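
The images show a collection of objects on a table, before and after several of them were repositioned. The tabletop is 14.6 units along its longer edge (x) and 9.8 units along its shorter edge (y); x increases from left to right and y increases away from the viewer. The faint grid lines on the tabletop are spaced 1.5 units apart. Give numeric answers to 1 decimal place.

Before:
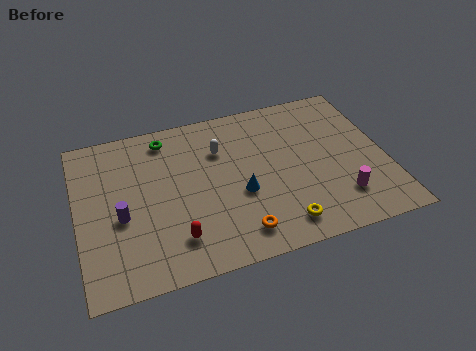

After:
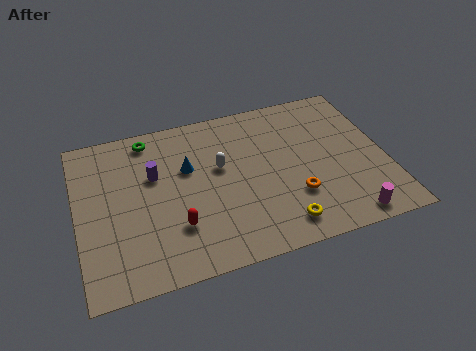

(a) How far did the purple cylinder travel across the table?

2.7

The purple cylinder was near (2.0, 4.1) before and (3.7, 6.2) after, so it travelled √(1.7² + 2.1²) ≈ 2.7 units.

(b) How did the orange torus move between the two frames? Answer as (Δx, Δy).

(2.8, 1.4)

The orange torus started near (7.3, 1.6) and ended near (10.1, 3.0).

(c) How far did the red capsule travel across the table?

0.7

The red capsule was near (4.4, 2.1) before and (4.5, 2.8) after, so it travelled √(0.1² + 0.7²) ≈ 0.7 units.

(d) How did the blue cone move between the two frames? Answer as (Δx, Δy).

(-2.3, 2.3)

From the two frames, the blue cone sits at roughly (7.6, 3.9) before and (5.3, 6.2) after.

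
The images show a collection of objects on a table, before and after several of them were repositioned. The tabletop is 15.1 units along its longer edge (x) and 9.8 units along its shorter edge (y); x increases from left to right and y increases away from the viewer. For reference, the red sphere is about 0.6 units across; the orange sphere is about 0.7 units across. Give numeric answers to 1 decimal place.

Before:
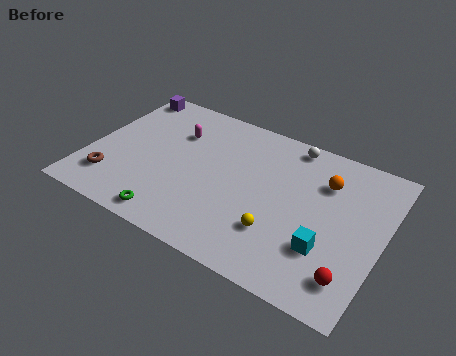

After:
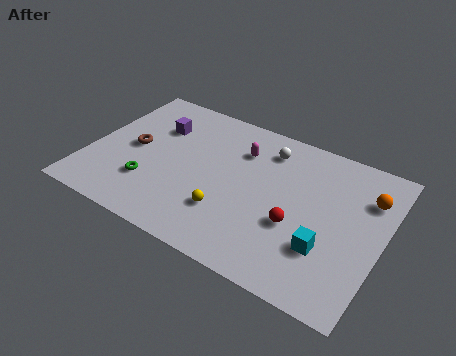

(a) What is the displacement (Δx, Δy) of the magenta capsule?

(3.4, 0.3)

The magenta capsule started near (4.1, 6.9) and ended near (7.5, 7.2).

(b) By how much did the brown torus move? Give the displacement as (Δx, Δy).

(0.7, 2.7)

The brown torus was at about (1.5, 2.2) and moved to about (2.2, 4.9).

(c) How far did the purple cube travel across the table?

2.8

From (1.0, 8.7) to (3.1, 6.9), the purple cube covered √(2.1² + 1.8²) ≈ 2.8 units.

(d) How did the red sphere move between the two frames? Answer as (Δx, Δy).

(-3.0, 1.8)

The red sphere was at about (13.9, 1.9) and moved to about (10.9, 3.7).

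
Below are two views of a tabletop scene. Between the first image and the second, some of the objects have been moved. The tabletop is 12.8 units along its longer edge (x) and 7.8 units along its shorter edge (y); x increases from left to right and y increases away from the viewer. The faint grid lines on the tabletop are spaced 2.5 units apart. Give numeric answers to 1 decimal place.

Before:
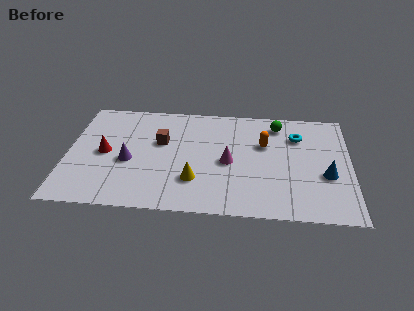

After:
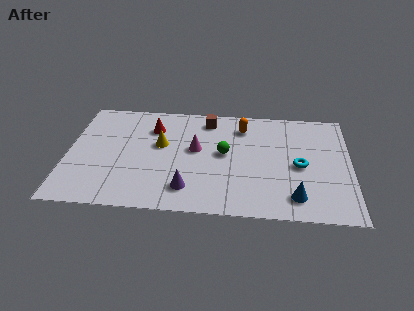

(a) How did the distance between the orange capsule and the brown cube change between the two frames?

-3.1

The distance was about 4.7 in the first image and 1.6 in the second, so they moved 3.1 units closer together.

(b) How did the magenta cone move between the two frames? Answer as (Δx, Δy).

(-1.5, 0.8)

The magenta cone started near (7.3, 3.6) and ended near (5.8, 4.4).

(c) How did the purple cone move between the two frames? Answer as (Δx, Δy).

(2.7, -1.7)

The purple cone started near (2.8, 3.3) and ended near (5.5, 1.6).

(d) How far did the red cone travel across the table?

2.9

The red cone moved from about (1.7, 3.8) to (3.8, 5.8), a distance of √(2.1² + 2.0²) ≈ 2.9.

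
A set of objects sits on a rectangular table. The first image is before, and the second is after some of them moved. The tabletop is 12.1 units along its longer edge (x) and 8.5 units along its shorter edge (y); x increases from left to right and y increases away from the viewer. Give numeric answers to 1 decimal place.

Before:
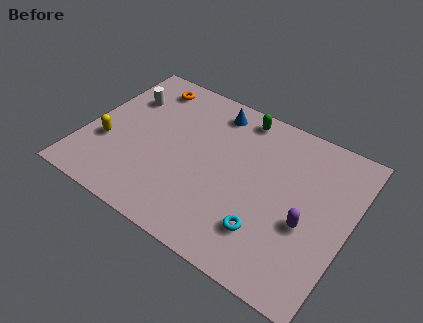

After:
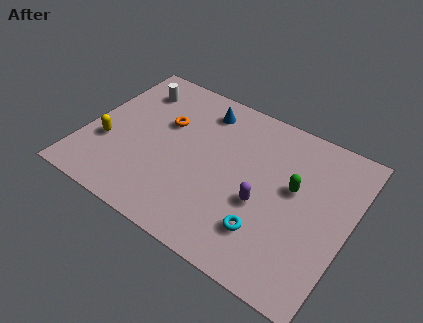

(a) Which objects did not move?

the yellow capsule and the cyan torus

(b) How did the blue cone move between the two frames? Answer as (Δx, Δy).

(-0.5, -0.2)

The blue cone started near (5.4, 7.2) and ended near (4.9, 7.0).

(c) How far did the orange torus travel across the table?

2.2

From (2.2, 7.2) to (3.4, 5.4), the orange torus covered √(1.2² + 1.8²) ≈ 2.2 units.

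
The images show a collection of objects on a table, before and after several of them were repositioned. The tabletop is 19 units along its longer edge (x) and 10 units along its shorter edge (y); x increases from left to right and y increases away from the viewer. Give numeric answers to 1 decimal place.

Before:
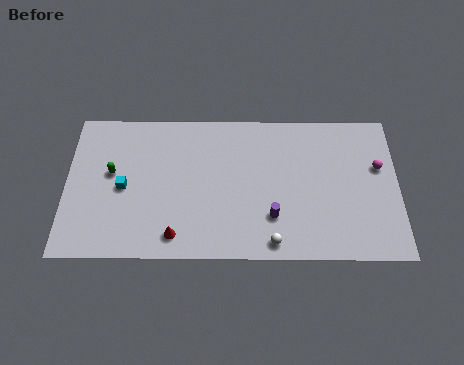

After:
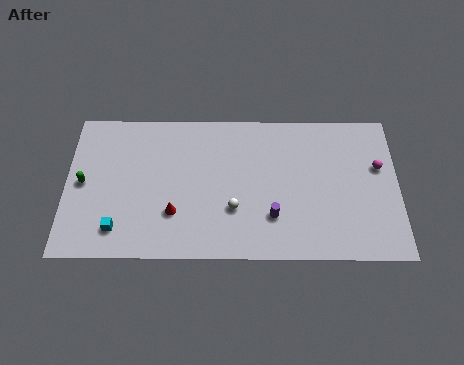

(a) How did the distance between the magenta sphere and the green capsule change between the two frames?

+1.6

They were about 15.3 units apart before and 16.9 after — 1.6 units further apart.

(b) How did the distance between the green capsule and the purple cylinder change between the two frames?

+1.4

They were about 9.6 units apart before and 11.0 after — 1.4 units further apart.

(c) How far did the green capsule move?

1.7

The green capsule was near (2.6, 5.7) before and (1.0, 5.0) after, so it travelled √(1.6² + 0.7²) ≈ 1.7 units.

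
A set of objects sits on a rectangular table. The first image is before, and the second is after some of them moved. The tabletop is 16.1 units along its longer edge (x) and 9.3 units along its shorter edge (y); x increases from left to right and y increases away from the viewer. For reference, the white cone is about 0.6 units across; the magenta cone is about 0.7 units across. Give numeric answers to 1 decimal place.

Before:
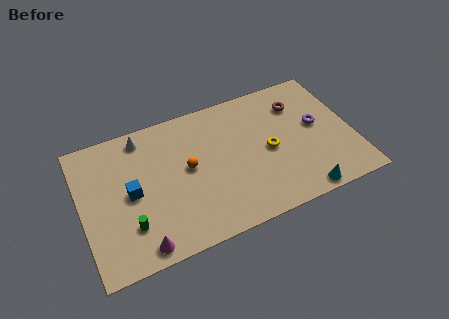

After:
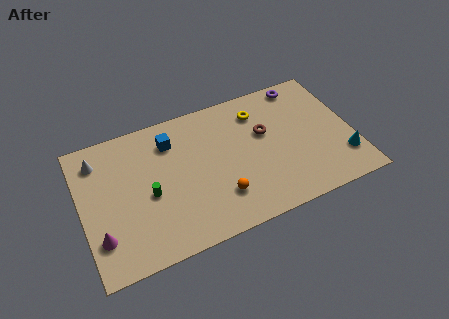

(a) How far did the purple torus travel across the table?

3.2

The purple torus moved from about (14.1, 5.1) to (13.6, 8.3), a distance of √(0.5² + 3.2²) ≈ 3.2.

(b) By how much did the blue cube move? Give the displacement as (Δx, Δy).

(2.6, 2.6)

From the two frames, the blue cube sits at roughly (2.9, 4.6) before and (5.5, 7.2) after.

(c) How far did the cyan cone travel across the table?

3.1

From (12.6, 0.8) to (15.3, 2.3), the cyan cone covered √(2.7² + 1.5²) ≈ 3.1 units.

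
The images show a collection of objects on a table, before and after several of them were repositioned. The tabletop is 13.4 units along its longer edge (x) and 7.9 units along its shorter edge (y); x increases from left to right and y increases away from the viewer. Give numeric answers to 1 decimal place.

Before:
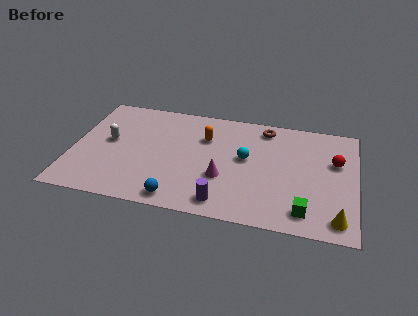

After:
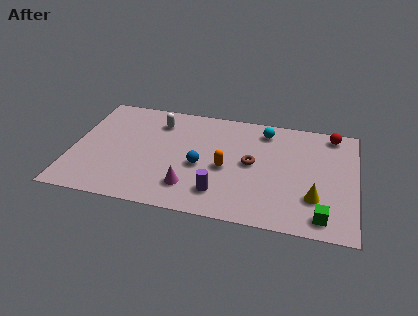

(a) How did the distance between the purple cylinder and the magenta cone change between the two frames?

-0.3

They were about 1.7 units apart before and 1.4 after — 0.3 units closer together.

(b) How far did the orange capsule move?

2.3

From (6.2, 5.5) to (7.3, 3.5), the orange capsule covered √(1.1² + 2.0²) ≈ 2.3 units.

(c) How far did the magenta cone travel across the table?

1.8

From (7.2, 2.8) to (5.7, 1.8), the magenta cone covered √(1.5² + 1.0²) ≈ 1.8 units.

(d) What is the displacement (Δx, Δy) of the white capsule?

(2.2, 1.9)

The white capsule was at about (1.7, 4.3) and moved to about (3.9, 6.2).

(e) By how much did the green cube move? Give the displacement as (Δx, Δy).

(0.8, -0.2)

The green cube started near (11.1, 1.3) and ended near (11.9, 1.1).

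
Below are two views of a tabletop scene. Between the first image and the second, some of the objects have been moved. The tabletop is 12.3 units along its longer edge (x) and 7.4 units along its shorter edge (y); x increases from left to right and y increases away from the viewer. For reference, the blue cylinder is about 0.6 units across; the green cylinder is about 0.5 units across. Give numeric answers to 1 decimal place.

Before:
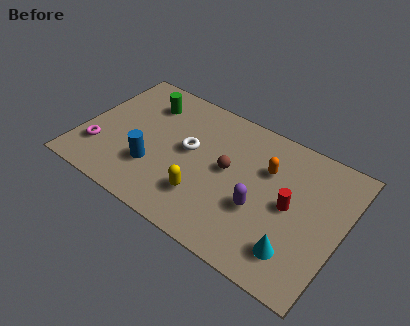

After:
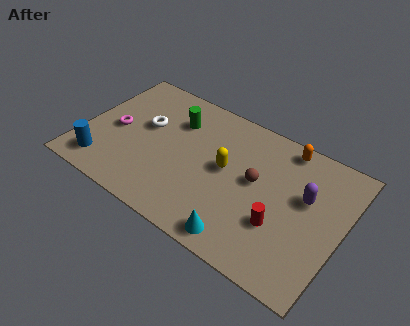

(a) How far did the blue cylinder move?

2.5

The blue cylinder moved from about (3.6, 2.3) to (1.3, 1.3), a distance of √(2.3² + 1.0²) ≈ 2.5.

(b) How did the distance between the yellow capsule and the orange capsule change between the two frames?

-0.4

Before: roughly 3.9 units apart; after: 3.5. That's 0.4 units closer together.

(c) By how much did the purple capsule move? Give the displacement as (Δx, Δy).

(1.9, 1.7)

The purple capsule was at about (8.6, 2.8) and moved to about (10.5, 4.5).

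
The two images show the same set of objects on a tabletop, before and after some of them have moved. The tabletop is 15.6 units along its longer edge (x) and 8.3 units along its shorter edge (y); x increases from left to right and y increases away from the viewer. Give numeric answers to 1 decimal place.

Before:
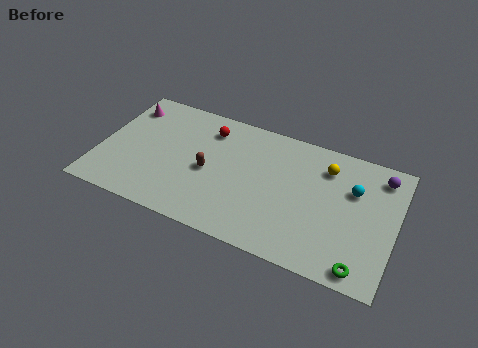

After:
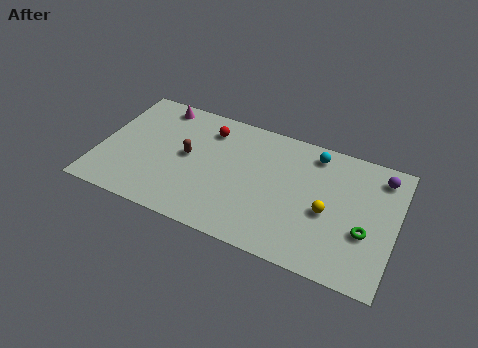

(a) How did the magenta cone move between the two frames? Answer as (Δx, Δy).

(1.7, 0.7)

The magenta cone started near (1.0, 6.6) and ended near (2.7, 7.3).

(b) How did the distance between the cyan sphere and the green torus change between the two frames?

+0.3

They were about 4.7 units apart before and 5.0 after — 0.3 units further apart.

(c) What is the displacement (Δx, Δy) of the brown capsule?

(-1.2, 0.6)

The brown capsule was at about (5.8, 3.8) and moved to about (4.6, 4.4).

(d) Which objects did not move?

the red sphere and the purple sphere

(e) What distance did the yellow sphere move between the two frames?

2.8

The yellow sphere was near (11.8, 6.4) before and (12.1, 3.6) after, so it travelled √(0.3² + 2.8²) ≈ 2.8 units.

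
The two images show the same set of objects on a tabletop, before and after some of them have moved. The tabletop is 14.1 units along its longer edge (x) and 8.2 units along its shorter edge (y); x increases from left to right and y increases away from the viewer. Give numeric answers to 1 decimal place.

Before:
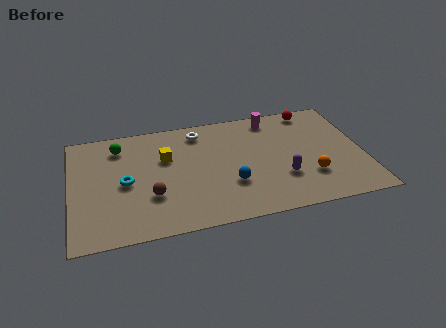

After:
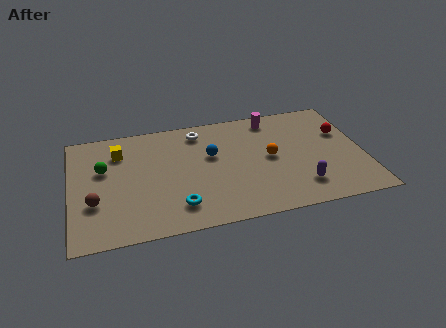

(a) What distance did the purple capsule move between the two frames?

1.1

The purple capsule moved from about (10.1, 2.6) to (10.9, 1.8), a distance of √(0.8² + 0.8²) ≈ 1.1.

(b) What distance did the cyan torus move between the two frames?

3.3

The cyan torus moved from about (2.6, 3.9) to (5.0, 1.7), a distance of √(2.4² + 2.2²) ≈ 3.3.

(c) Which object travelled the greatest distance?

the cyan torus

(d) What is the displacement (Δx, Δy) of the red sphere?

(1.3, -2.0)

The red sphere was at about (11.9, 7.3) and moved to about (13.2, 5.3).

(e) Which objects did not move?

the magenta cylinder and the white torus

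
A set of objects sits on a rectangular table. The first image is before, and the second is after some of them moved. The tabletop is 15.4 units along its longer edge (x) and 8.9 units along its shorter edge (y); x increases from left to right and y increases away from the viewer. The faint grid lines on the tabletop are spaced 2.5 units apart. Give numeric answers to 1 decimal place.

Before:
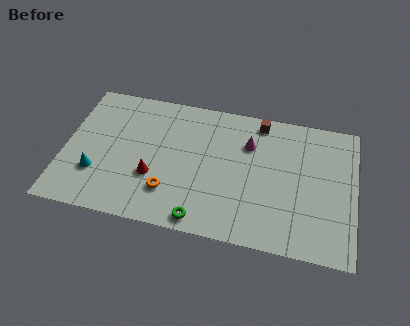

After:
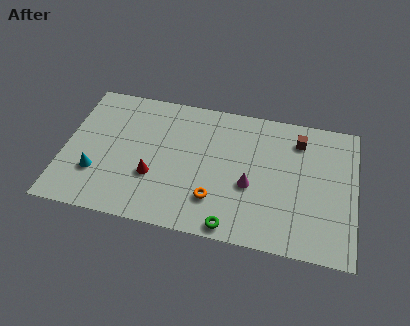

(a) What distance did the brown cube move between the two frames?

2.2

The brown cube was near (10.2, 7.9) before and (12.3, 7.1) after, so it travelled √(2.1² + 0.8²) ≈ 2.2 units.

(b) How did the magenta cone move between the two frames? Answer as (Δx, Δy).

(0.2, -2.7)

The magenta cone started near (9.7, 6.3) and ended near (9.9, 3.6).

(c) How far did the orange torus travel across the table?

2.4

The orange torus moved from about (5.7, 2.3) to (8.1, 2.3), a distance of √(2.4² + 0.0²) ≈ 2.4.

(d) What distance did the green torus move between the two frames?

1.6

The green torus was near (7.5, 0.9) before and (9.1, 0.8) after, so it travelled √(1.6² + 0.1²) ≈ 1.6 units.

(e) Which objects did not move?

the red cone and the cyan cone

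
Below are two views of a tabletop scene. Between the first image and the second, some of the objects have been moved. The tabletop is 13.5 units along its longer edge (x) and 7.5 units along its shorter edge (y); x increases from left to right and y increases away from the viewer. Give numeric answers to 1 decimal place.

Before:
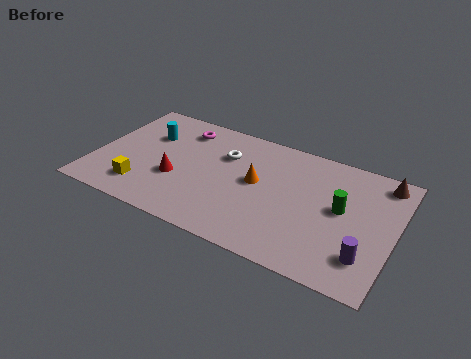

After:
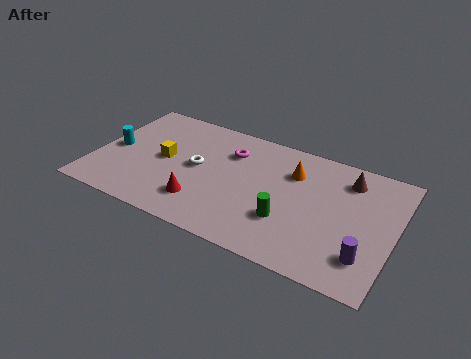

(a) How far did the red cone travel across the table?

1.6

The red cone was near (3.8, 2.8) before and (5.1, 1.8) after, so it travelled √(1.3² + 1.0²) ≈ 1.6 units.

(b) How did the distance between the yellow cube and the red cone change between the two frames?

+1.0

Before: roughly 1.8 units apart; after: 2.8. That's 1.0 units further apart.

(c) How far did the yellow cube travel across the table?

2.3

From (2.4, 1.6) to (3.1, 3.8), the yellow cube covered √(0.7² + 2.2²) ≈ 2.3 units.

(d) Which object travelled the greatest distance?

the green cylinder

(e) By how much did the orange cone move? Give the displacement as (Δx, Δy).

(1.5, 1.3)

From the two frames, the orange cone sits at roughly (7.3, 4.1) before and (8.8, 5.4) after.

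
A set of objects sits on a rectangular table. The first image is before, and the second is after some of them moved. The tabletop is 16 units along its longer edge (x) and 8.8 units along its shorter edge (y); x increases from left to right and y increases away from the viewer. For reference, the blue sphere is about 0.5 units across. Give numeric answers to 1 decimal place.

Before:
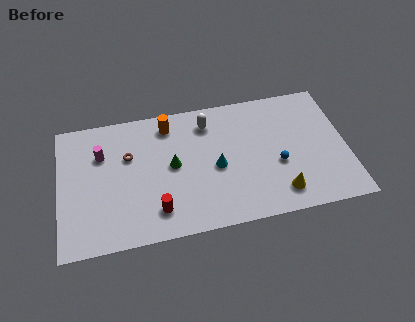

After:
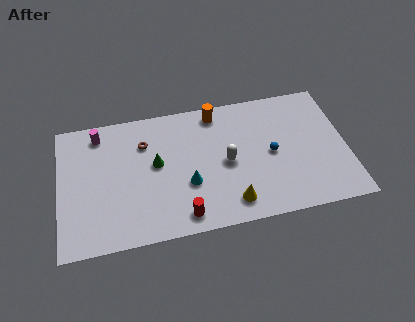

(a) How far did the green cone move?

0.9

The green cone moved from about (6.3, 4.6) to (5.4, 4.9), a distance of √(0.9² + 0.3²) ≈ 0.9.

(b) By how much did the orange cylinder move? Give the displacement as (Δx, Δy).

(2.7, 0.3)

From the two frames, the orange cylinder sits at roughly (6.2, 7.4) before and (8.9, 7.7) after.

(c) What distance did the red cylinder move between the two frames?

1.5

The red cylinder moved from about (5.3, 1.8) to (6.7, 1.2), a distance of √(1.4² + 0.6²) ≈ 1.5.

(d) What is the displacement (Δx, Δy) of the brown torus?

(0.9, 0.7)

The brown torus was at about (3.9, 5.7) and moved to about (4.8, 6.4).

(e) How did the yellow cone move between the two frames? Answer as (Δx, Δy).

(-2.7, -0.1)

From the two frames, the yellow cone sits at roughly (12.1, 1.6) before and (9.4, 1.5) after.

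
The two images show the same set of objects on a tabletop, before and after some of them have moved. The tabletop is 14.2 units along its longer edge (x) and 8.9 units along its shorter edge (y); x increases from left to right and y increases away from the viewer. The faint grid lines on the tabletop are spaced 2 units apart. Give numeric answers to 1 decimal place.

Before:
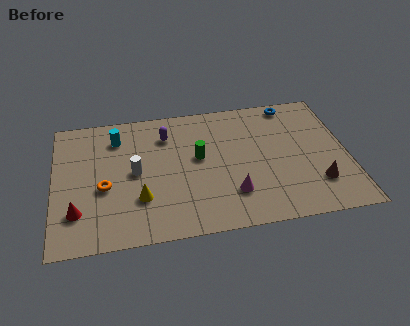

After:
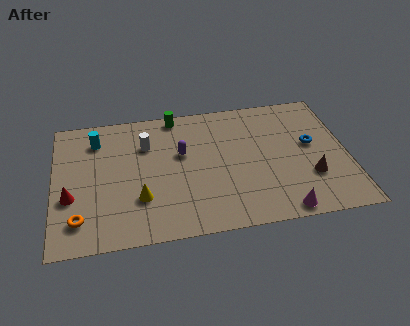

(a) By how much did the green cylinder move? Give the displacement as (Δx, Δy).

(-1.0, 3.1)

The green cylinder was at about (7.0, 5.0) and moved to about (6.0, 8.1).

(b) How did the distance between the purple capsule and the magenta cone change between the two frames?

+1.1

They were about 5.4 units apart before and 6.5 after — 1.1 units further apart.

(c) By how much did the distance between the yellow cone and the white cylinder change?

+1.8

The distance was about 1.8 in the first image and 3.6 in the second, so they moved 1.8 units further apart.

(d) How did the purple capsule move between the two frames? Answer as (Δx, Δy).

(0.7, -1.4)

The purple capsule was at about (5.5, 6.8) and moved to about (6.2, 5.4).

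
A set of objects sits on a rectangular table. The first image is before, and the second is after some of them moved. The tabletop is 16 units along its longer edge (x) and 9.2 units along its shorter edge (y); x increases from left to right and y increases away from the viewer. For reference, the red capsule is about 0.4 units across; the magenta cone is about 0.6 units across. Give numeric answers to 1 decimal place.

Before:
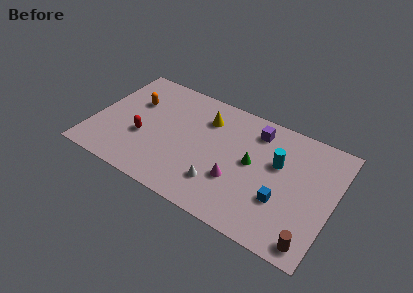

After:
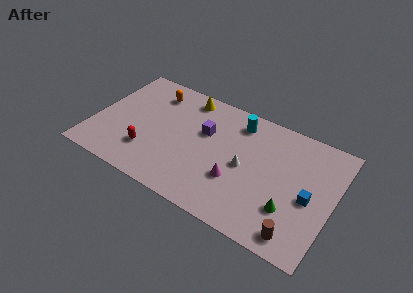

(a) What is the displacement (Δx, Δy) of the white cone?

(1.4, 2.1)

From the two frames, the white cone sits at roughly (8.8, 2.3) before and (10.2, 4.4) after.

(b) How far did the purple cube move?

3.6

The purple cube moved from about (10.5, 7.5) to (7.3, 5.8), a distance of √(3.2² + 1.7²) ≈ 3.6.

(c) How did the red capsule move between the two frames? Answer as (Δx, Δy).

(0.5, -1.0)

From the two frames, the red capsule sits at roughly (3.4, 3.5) before and (3.9, 2.5) after.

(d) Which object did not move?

the magenta cone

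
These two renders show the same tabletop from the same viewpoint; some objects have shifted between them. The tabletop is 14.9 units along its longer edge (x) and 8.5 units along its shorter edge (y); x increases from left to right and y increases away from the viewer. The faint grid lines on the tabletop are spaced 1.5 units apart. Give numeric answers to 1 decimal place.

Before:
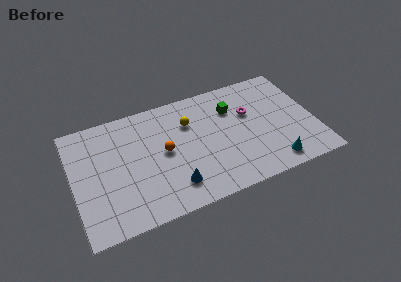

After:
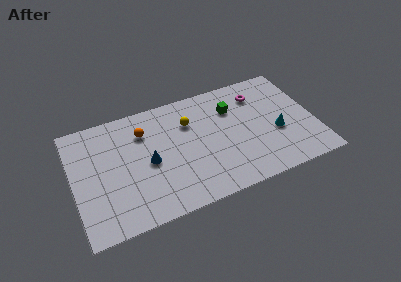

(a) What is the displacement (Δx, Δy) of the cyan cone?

(0.5, 2.2)

The cyan cone started near (12.0, 1.2) and ended near (12.5, 3.4).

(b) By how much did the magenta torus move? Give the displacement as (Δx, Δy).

(0.7, 1.2)

The magenta torus started near (11.0, 5.4) and ended near (11.7, 6.6).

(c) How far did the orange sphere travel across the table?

2.2

The orange sphere was near (5.6, 4.4) before and (4.5, 6.3) after, so it travelled √(1.1² + 1.9²) ≈ 2.2 units.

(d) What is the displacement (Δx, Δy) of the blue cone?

(-1.3, 2.2)

From the two frames, the blue cone sits at roughly (5.9, 1.8) before and (4.6, 4.0) after.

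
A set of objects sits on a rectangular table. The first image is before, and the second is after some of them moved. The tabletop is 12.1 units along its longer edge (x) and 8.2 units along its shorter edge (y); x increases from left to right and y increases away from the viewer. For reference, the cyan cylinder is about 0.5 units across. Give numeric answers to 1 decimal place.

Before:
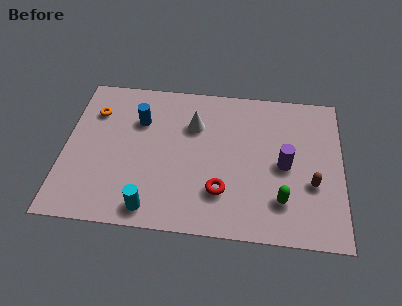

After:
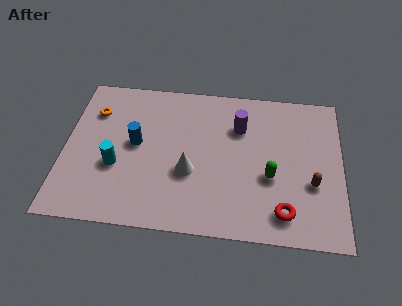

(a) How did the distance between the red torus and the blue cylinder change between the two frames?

+2.1

The distance was about 5.1 in the first image and 7.2 in the second, so they moved 2.1 units further apart.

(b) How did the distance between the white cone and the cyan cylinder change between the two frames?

-1.8

The distance was about 5.0 in the first image and 3.2 in the second, so they moved 1.8 units closer together.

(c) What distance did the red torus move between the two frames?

2.8

The red torus moved from about (6.9, 2.2) to (9.6, 1.4), a distance of √(2.7² + 0.8²) ≈ 2.8.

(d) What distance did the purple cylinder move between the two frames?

2.8

From (9.6, 3.9) to (7.6, 5.8), the purple cylinder covered √(2.0² + 1.9²) ≈ 2.8 units.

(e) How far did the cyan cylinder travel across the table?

2.6

From (3.9, 1.0) to (2.3, 3.1), the cyan cylinder covered √(1.6² + 2.1²) ≈ 2.6 units.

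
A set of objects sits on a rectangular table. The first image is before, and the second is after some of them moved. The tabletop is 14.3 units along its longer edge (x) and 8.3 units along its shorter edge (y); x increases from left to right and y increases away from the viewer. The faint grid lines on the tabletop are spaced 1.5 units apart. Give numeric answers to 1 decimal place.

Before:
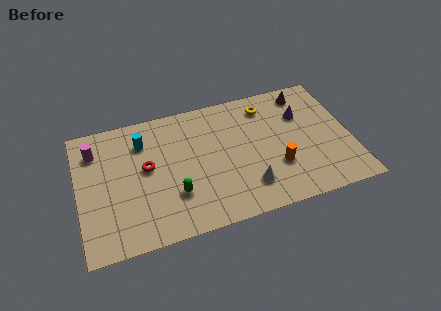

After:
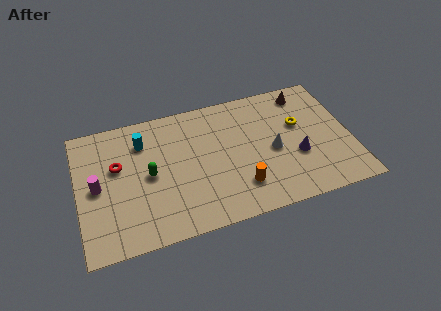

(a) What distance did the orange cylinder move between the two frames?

2.1

The orange cylinder moved from about (10.3, 2.7) to (8.3, 2.0), a distance of √(2.0² + 0.7²) ≈ 2.1.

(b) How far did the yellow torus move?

2.3

From (10.1, 6.8) to (11.7, 5.1), the yellow torus covered √(1.6² + 1.7²) ≈ 2.3 units.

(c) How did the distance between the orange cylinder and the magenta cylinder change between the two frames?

-2.4

They were about 10.0 units apart before and 7.6 after — 2.4 units closer together.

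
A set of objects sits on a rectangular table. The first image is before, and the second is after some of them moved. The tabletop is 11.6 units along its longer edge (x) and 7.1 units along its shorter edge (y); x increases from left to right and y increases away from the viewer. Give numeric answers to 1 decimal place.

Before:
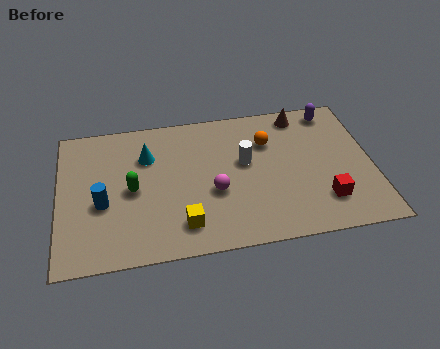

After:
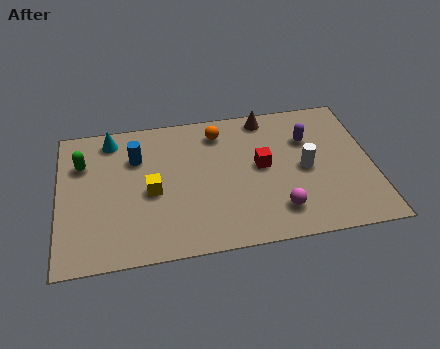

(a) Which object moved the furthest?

the red cube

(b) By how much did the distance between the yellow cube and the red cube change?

-1.1

They were about 5.2 units apart before and 4.1 after — 1.1 units closer together.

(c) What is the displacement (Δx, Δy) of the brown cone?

(-1.3, 0.1)

The brown cone was at about (9.1, 6.2) and moved to about (7.8, 6.3).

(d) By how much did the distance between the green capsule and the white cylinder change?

+4.1

Before: roughly 4.3 units apart; after: 8.4. That's 4.1 units further apart.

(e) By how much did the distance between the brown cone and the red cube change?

-2.0

Before: roughly 4.5 units apart; after: 2.5. That's 2.0 units closer together.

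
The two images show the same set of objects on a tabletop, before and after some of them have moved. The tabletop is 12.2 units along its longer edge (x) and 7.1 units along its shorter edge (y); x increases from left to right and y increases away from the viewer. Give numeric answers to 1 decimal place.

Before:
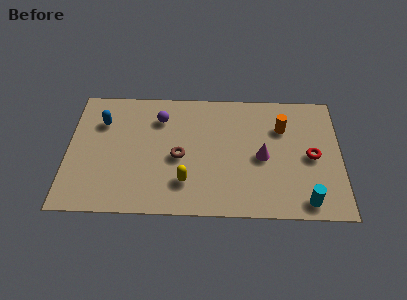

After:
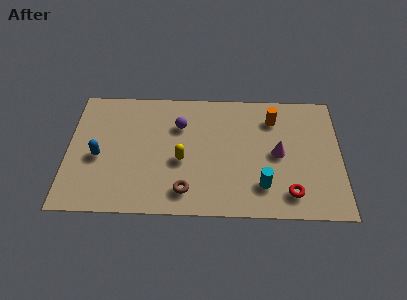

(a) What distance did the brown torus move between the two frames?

1.9

From (5.0, 3.2) to (5.3, 1.3), the brown torus covered √(0.3² + 1.9²) ≈ 1.9 units.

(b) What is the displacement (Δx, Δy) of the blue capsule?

(-0.1, -2.0)

The blue capsule was at about (1.5, 5.1) and moved to about (1.4, 3.1).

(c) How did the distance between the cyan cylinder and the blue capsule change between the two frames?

-2.6

The distance was about 10.0 in the first image and 7.4 in the second, so they moved 2.6 units closer together.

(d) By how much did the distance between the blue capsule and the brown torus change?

+0.3

They were about 4.0 units apart before and 4.3 after — 0.3 units further apart.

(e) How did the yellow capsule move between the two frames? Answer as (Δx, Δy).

(-0.2, 1.2)

The yellow capsule started near (5.3, 1.8) and ended near (5.1, 3.0).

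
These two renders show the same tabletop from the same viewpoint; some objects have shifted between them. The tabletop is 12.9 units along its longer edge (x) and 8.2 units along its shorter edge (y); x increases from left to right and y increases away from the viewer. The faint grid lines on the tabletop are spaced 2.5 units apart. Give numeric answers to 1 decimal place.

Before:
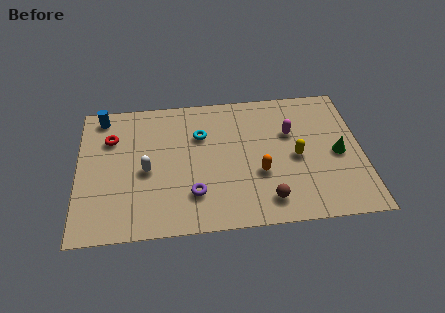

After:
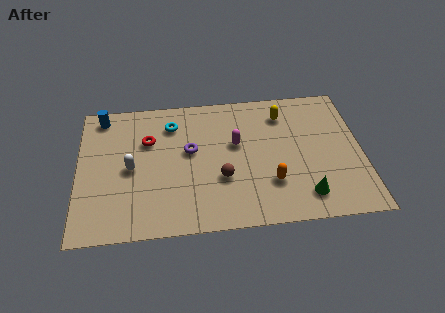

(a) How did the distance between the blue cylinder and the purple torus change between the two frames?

-1.8

The distance was about 6.5 in the first image and 4.7 in the second, so they moved 1.8 units closer together.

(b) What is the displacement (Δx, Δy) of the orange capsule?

(0.5, -0.6)

The orange capsule was at about (8.2, 3.0) and moved to about (8.7, 2.4).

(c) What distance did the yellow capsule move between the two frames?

2.7

The yellow capsule was near (9.9, 3.8) before and (9.4, 6.5) after, so it travelled √(0.5² + 2.7²) ≈ 2.7 units.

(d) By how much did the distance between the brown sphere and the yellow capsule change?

+1.8

They were about 2.8 units apart before and 4.6 after — 1.8 units further apart.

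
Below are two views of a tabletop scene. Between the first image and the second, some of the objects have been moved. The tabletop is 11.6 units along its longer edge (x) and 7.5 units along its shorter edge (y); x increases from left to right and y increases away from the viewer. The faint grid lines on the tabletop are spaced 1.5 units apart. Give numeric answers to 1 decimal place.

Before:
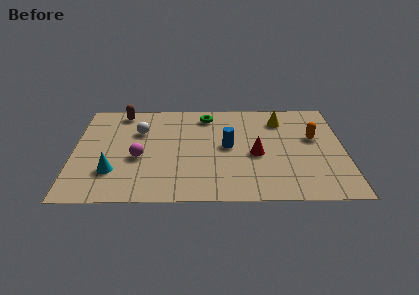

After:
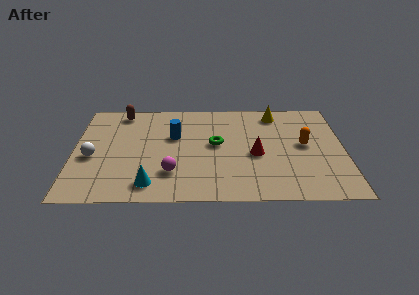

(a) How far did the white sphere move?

2.8

The white sphere moved from about (2.8, 5.1) to (0.8, 3.2), a distance of √(2.0² + 1.9²) ≈ 2.8.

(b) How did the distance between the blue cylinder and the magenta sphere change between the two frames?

-1.2

Before: roughly 3.9 units apart; after: 2.7. That's 1.2 units closer together.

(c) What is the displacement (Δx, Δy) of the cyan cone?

(1.6, -0.9)

The cyan cone started near (1.7, 2.1) and ended near (3.3, 1.2).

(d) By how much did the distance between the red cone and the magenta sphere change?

-1.2

Before: roughly 5.0 units apart; after: 3.8. That's 1.2 units closer together.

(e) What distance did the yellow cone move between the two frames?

0.5

From (8.9, 5.9) to (8.7, 6.4), the yellow cone covered √(0.2² + 0.5²) ≈ 0.5 units.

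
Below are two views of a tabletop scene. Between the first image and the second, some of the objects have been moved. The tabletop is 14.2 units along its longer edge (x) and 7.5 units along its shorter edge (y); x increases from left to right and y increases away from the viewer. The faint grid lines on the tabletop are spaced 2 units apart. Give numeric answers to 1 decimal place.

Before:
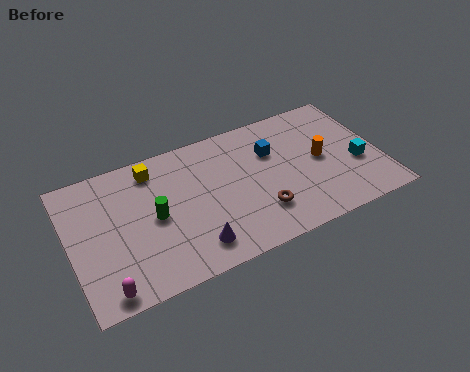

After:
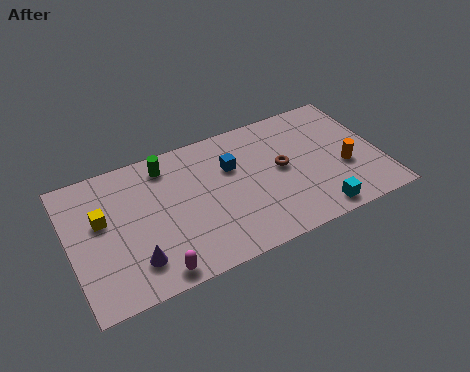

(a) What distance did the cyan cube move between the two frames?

3.0

The cyan cube moved from about (13.1, 2.9) to (10.9, 0.9), a distance of √(2.2² + 2.0²) ≈ 3.0.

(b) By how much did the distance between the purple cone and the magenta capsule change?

-2.8

They were about 4.0 units apart before and 1.2 after — 2.8 units closer together.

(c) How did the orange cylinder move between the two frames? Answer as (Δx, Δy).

(1.0, -0.9)

From the two frames, the orange cylinder sits at roughly (11.5, 3.8) before and (12.5, 2.9) after.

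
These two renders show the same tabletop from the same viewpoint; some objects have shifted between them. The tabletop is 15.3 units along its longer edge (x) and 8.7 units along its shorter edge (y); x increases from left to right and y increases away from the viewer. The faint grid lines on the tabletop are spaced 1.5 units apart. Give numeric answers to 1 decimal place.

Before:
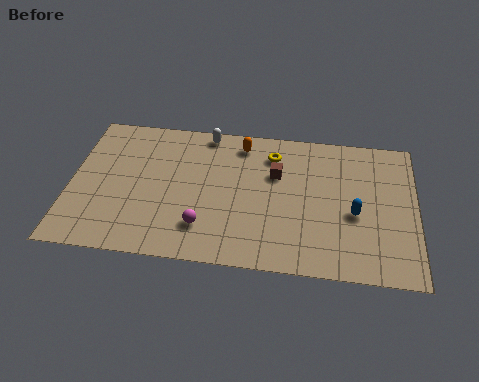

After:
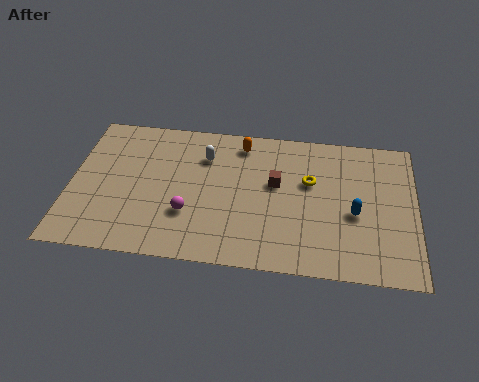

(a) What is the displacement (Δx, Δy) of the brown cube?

(0.0, -0.6)

From the two frames, the brown cube sits at roughly (9.1, 5.7) before and (9.1, 5.1) after.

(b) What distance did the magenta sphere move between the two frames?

1.0

The magenta sphere moved from about (6.0, 2.1) to (5.3, 2.8), a distance of √(0.7² + 0.7²) ≈ 1.0.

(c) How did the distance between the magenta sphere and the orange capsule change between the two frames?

-0.4

The distance was about 5.5 in the first image and 5.1 in the second, so they moved 0.4 units closer together.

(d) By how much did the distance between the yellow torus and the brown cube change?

+0.3

The distance was about 1.2 in the first image and 1.5 in the second, so they moved 0.3 units further apart.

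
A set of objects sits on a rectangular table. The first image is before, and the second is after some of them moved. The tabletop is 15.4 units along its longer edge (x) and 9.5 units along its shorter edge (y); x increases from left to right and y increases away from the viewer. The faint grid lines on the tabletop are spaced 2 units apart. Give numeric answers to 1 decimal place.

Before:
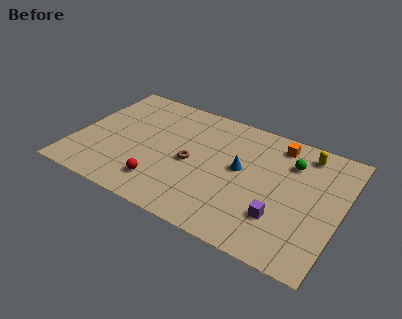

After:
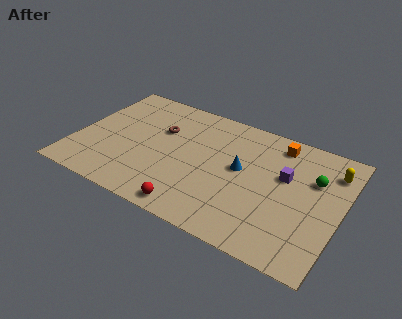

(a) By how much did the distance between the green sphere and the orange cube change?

+1.5

The distance was about 1.4 in the first image and 2.9 in the second, so they moved 1.5 units further apart.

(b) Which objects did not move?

the orange cube and the blue cone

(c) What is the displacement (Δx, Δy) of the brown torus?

(-2.1, 1.8)

The brown torus was at about (6.8, 4.4) and moved to about (4.7, 6.2).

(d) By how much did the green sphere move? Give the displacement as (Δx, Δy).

(1.4, -0.7)

From the two frames, the green sphere sits at roughly (12.3, 7.0) before and (13.7, 6.3) after.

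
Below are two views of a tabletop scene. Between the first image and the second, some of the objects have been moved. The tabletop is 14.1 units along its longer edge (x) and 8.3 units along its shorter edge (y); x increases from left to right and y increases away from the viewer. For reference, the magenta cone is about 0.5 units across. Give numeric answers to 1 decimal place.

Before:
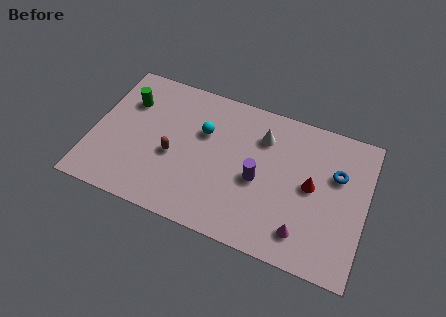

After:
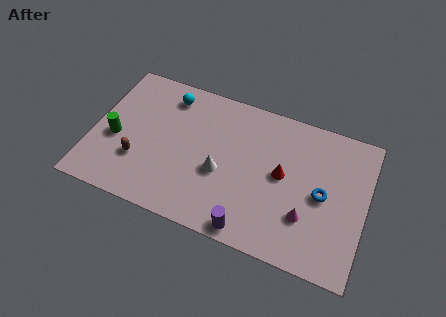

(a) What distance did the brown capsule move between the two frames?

1.9

From (4.2, 3.5) to (2.5, 2.6), the brown capsule covered √(1.7² + 0.9²) ≈ 1.9 units.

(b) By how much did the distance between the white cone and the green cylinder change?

-1.5

They were about 7.0 units apart before and 5.5 after — 1.5 units closer together.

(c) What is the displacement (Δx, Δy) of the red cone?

(-1.5, 0.1)

The red cone was at about (11.3, 4.3) and moved to about (9.8, 4.4).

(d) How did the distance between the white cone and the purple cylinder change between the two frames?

+0.7

The distance was about 2.5 in the first image and 3.2 in the second, so they moved 0.7 units further apart.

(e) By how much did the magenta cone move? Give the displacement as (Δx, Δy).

(0.1, 0.9)

The magenta cone started near (11.1, 1.6) and ended near (11.2, 2.5).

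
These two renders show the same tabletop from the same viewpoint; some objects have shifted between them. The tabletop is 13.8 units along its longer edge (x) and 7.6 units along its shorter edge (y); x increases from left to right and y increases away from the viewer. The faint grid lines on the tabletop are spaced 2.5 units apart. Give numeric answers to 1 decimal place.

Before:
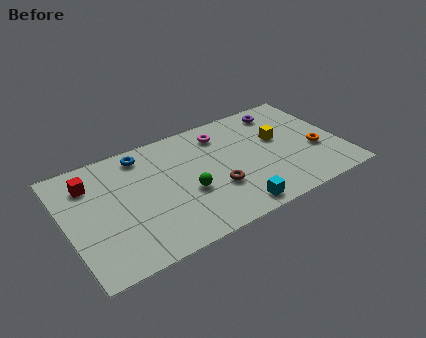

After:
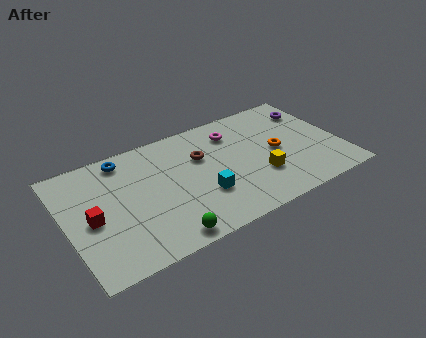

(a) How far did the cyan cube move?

2.1

The cyan cube moved from about (7.9, 0.9) to (6.6, 2.5), a distance of √(1.3² + 1.6²) ≈ 2.1.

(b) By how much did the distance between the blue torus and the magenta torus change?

+1.5

They were about 4.0 units apart before and 5.5 after — 1.5 units further apart.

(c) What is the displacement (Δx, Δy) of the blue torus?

(-0.9, 0.1)

The blue torus was at about (4.1, 6.5) and moved to about (3.2, 6.6).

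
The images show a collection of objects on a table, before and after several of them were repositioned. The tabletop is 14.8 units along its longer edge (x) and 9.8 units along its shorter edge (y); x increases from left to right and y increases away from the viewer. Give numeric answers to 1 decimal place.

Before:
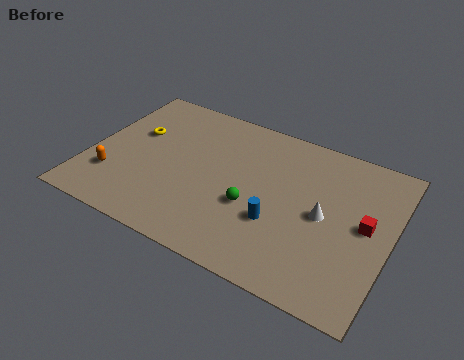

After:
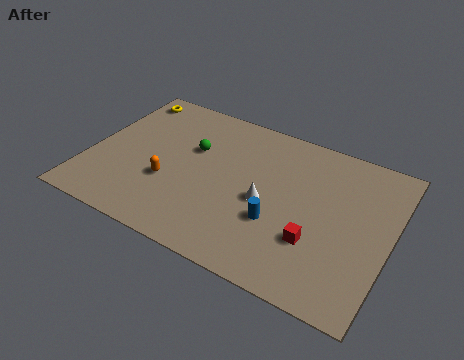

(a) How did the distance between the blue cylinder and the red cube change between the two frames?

-2.5

Before: roughly 4.4 units apart; after: 1.9. That's 2.5 units closer together.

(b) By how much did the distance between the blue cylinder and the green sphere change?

+4.0

The distance was about 1.4 in the first image and 5.4 in the second, so they moved 4.0 units further apart.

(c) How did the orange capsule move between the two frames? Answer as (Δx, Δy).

(2.7, 0.8)

The orange capsule started near (1.4, 2.7) and ended near (4.1, 3.5).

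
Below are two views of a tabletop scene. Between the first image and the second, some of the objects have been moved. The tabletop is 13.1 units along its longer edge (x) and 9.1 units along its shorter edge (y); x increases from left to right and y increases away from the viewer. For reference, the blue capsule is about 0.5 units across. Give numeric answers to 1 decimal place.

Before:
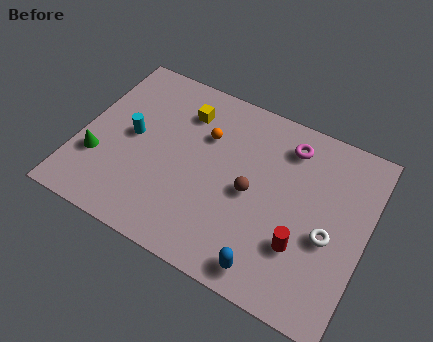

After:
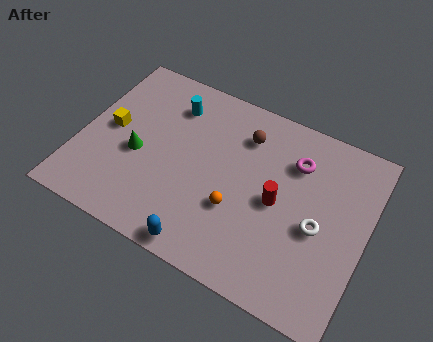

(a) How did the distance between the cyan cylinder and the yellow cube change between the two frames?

+0.4

They were about 3.1 units apart before and 3.5 after — 0.4 units further apart.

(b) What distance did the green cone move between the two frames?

2.0

The green cone moved from about (1.0, 2.9) to (2.7, 3.9), a distance of √(1.7² + 1.0²) ≈ 2.0.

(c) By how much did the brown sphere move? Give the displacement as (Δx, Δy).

(-0.7, 2.7)

The brown sphere started near (7.9, 4.3) and ended near (7.2, 7.0).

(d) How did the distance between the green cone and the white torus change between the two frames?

-2.2

Before: roughly 10.5 units apart; after: 8.3. That's 2.2 units closer together.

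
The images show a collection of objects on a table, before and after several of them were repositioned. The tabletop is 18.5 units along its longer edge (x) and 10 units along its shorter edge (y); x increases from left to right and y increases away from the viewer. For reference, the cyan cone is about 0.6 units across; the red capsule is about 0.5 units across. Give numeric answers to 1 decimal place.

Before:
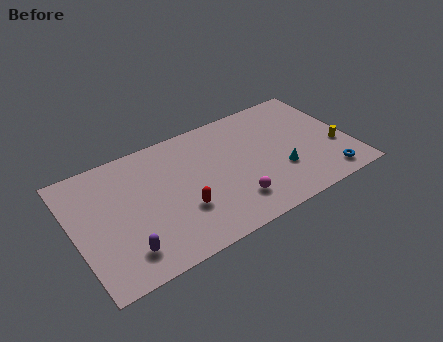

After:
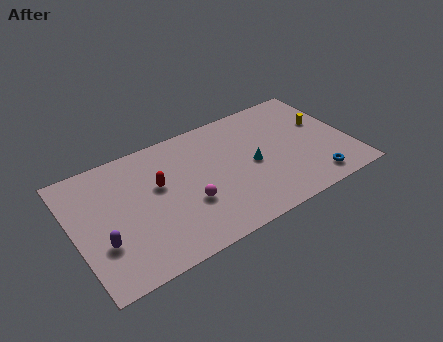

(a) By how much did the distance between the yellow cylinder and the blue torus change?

+2.4

Before: roughly 2.4 units apart; after: 4.8. That's 2.4 units further apart.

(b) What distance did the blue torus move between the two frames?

0.9

From (16.5, 1.4) to (15.6, 1.5), the blue torus covered √(0.9² + 0.1²) ≈ 0.9 units.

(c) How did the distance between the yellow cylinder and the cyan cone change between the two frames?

+1.4

They were about 3.9 units apart before and 5.3 after — 1.4 units further apart.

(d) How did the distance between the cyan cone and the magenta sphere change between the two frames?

+1.1

Before: roughly 3.5 units apart; after: 4.6. That's 1.1 units further apart.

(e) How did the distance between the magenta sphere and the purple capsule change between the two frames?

-1.5

They were about 7.3 units apart before and 5.8 after — 1.5 units closer together.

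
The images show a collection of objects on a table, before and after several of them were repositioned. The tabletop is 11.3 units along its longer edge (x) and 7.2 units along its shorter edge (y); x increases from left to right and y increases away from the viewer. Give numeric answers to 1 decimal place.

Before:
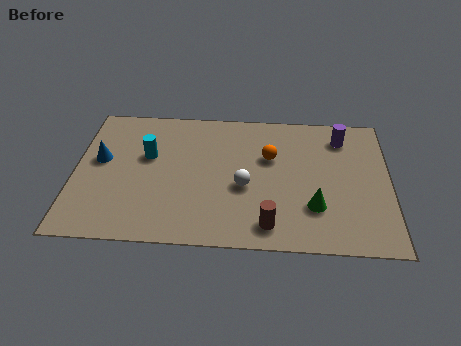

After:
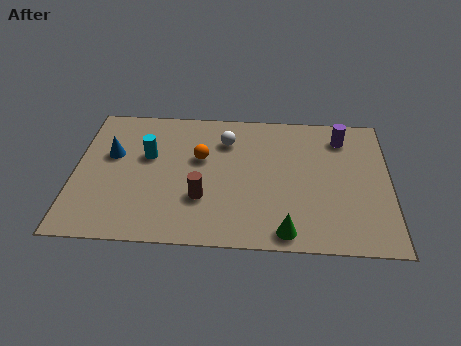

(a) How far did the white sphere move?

2.5

The white sphere was near (6.1, 3.0) before and (5.4, 5.4) after, so it travelled √(0.7² + 2.4²) ≈ 2.5 units.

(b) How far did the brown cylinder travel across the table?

2.7

The brown cylinder moved from about (7.0, 1.1) to (4.6, 2.3), a distance of √(2.4² + 1.2²) ≈ 2.7.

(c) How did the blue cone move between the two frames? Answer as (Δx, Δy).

(0.4, 0.3)

From the two frames, the blue cone sits at roughly (0.9, 4.1) before and (1.3, 4.4) after.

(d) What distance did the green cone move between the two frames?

1.6

From (8.6, 2.1) to (7.6, 0.8), the green cone covered √(1.0² + 1.3²) ≈ 1.6 units.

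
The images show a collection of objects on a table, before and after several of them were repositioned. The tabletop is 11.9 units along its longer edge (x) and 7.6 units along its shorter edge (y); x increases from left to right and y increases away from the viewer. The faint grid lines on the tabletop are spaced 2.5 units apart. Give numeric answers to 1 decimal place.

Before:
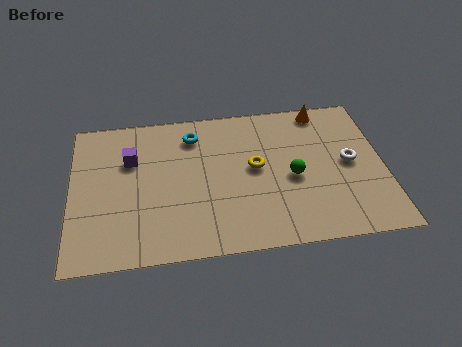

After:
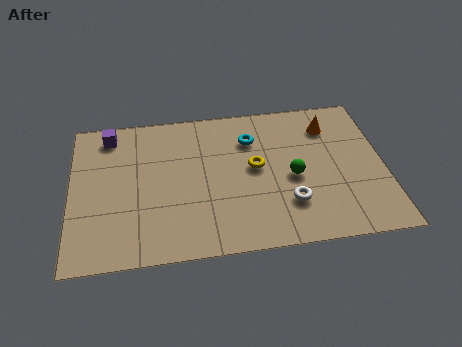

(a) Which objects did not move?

the green sphere and the yellow torus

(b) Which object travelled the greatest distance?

the white torus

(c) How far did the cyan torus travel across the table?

2.3

The cyan torus moved from about (4.7, 6.1) to (6.9, 5.6), a distance of √(2.2² + 0.5²) ≈ 2.3.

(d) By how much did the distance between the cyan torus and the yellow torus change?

-1.5

The distance was about 3.0 in the first image and 1.5 in the second, so they moved 1.5 units closer together.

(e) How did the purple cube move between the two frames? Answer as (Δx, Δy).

(-0.8, 1.4)

The purple cube started near (2.3, 5.1) and ended near (1.5, 6.5).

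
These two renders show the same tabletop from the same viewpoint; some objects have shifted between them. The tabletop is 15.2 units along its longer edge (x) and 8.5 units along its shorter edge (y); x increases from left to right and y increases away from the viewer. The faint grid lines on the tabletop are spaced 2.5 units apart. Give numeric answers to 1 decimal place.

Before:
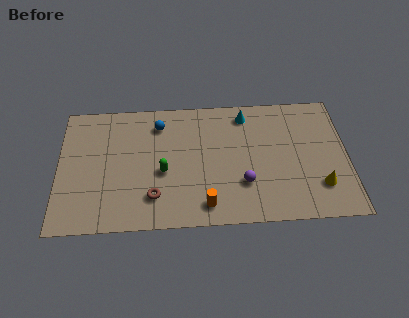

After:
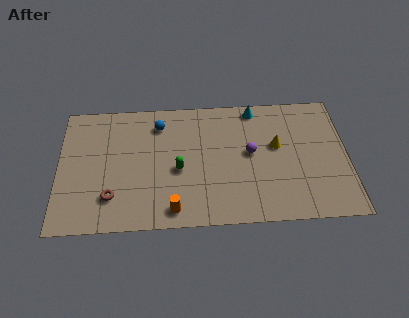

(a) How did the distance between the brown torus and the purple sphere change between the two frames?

+3.0

Before: roughly 4.7 units apart; after: 7.7. That's 3.0 units further apart.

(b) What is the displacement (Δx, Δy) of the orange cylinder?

(-1.7, -0.2)

The orange cylinder started near (7.7, 1.3) and ended near (6.0, 1.1).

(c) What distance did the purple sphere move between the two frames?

2.0

From (9.7, 2.6) to (10.1, 4.6), the purple sphere covered √(0.4² + 2.0²) ≈ 2.0 units.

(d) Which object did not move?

the blue sphere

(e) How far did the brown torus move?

2.2

The brown torus moved from about (5.0, 2.0) to (2.8, 2.1), a distance of √(2.2² + 0.1²) ≈ 2.2.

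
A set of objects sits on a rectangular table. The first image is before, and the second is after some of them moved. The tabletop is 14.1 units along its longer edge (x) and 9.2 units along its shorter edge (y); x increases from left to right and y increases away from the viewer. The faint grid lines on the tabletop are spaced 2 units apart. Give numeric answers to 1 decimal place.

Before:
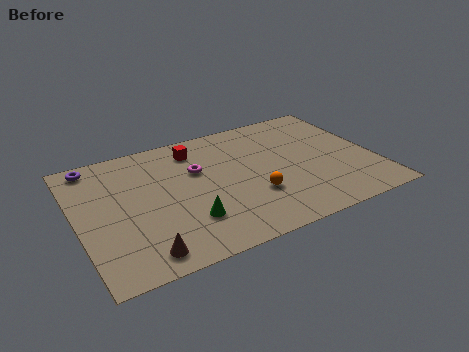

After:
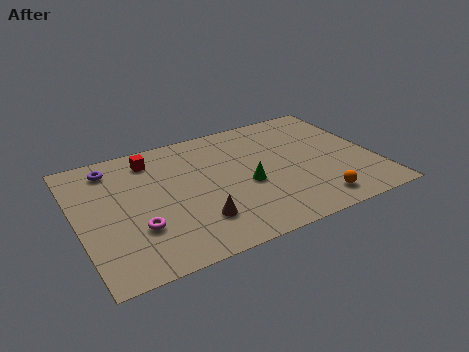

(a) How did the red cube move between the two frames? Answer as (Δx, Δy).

(-2.1, 0.1)

The red cube started near (5.9, 7.5) and ended near (3.8, 7.6).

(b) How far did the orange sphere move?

3.1

From (8.1, 3.0) to (10.8, 1.4), the orange sphere covered √(2.7² + 1.6²) ≈ 3.1 units.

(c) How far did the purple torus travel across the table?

0.9

From (1.1, 8.2) to (1.9, 7.7), the purple torus covered √(0.8² + 0.5²) ≈ 0.9 units.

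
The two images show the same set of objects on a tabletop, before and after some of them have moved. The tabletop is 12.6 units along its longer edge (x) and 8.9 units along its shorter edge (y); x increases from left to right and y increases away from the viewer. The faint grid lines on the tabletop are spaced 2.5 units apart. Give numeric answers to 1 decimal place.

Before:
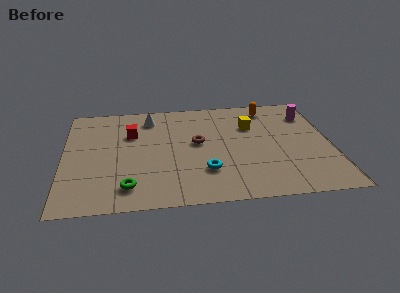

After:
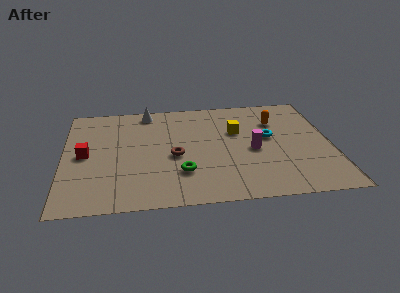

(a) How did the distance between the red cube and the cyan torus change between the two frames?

+3.8

Before: roughly 4.9 units apart; after: 8.7. That's 3.8 units further apart.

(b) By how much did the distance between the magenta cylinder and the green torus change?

-6.4

They were about 10.1 units apart before and 3.7 after — 6.4 units closer together.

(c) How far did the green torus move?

2.7

From (3.0, 1.6) to (5.5, 2.5), the green torus covered √(2.5² + 0.9²) ≈ 2.7 units.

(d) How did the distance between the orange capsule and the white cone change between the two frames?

+0.6

They were about 5.7 units apart before and 6.3 after — 0.6 units further apart.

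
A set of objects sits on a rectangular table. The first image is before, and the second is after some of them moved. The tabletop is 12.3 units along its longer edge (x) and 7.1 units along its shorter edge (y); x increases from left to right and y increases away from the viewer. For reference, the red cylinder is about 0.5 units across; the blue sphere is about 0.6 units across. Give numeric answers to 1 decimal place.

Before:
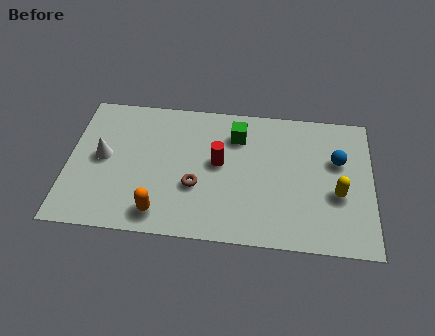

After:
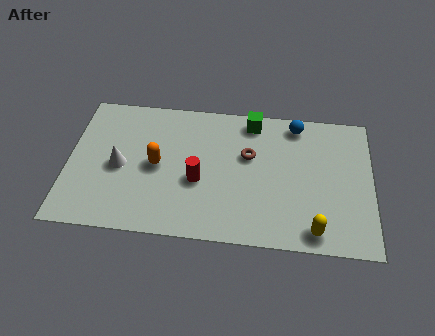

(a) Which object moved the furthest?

the brown torus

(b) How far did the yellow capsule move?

2.1

From (10.9, 2.8) to (10.0, 0.9), the yellow capsule covered √(0.9² + 1.9²) ≈ 2.1 units.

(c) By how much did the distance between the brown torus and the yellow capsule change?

-1.3

They were about 5.7 units apart before and 4.4 after — 1.3 units closer together.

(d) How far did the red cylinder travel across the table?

1.3

From (6.1, 3.9) to (5.3, 2.9), the red cylinder covered √(0.8² + 1.0²) ≈ 1.3 units.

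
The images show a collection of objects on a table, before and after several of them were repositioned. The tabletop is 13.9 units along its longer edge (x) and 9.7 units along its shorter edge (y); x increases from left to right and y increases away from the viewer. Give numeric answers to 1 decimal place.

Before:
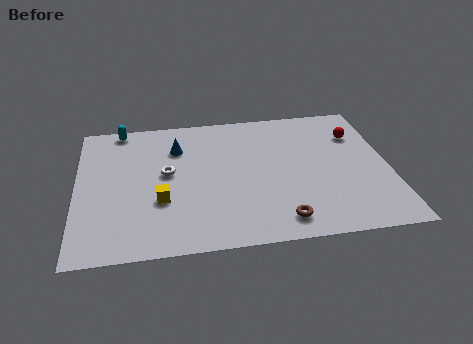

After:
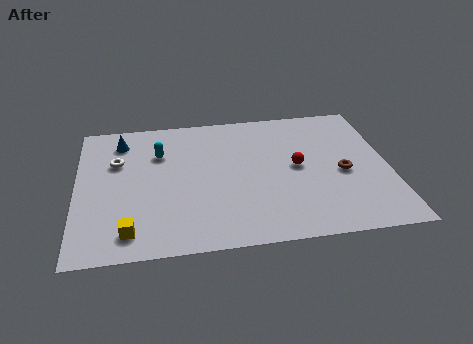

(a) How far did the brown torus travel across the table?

4.1

From (8.9, 1.4) to (11.8, 4.3), the brown torus covered √(2.9² + 2.9²) ≈ 4.1 units.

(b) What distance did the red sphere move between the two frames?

3.4

The red sphere moved from about (12.6, 7.0) to (9.8, 5.0), a distance of √(2.8² + 2.0²) ≈ 3.4.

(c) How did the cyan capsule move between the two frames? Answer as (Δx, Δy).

(1.7, -2.1)

The cyan capsule started near (2.0, 8.9) and ended near (3.7, 6.8).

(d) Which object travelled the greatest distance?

the brown torus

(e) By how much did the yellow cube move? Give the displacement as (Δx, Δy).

(-1.4, -1.9)

The yellow cube started near (3.7, 3.4) and ended near (2.3, 1.5).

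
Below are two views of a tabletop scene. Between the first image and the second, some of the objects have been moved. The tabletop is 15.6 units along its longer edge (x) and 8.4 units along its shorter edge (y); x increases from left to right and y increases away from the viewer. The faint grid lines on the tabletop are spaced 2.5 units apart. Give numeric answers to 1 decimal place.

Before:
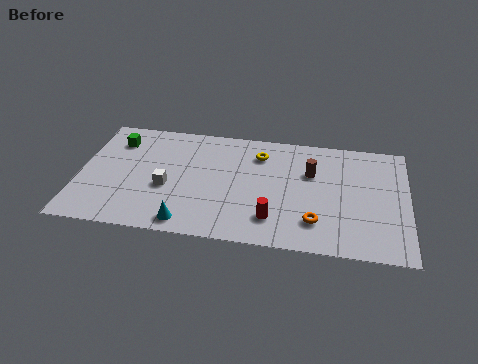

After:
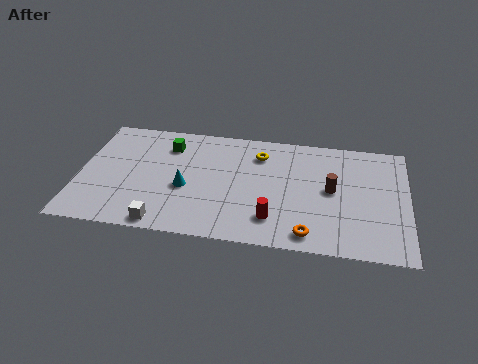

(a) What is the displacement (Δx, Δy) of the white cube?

(0.0, -2.6)

From the two frames, the white cube sits at roughly (4.2, 3.4) before and (4.2, 0.8) after.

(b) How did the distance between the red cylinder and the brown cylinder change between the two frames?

-0.3

They were about 4.0 units apart before and 3.7 after — 0.3 units closer together.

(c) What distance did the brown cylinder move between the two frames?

1.5

From (11.0, 5.5) to (12.0, 4.4), the brown cylinder covered √(1.0² + 1.1²) ≈ 1.5 units.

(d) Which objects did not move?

the red cylinder and the yellow torus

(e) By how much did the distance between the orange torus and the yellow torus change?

+0.7

Before: roughly 5.3 units apart; after: 6.0. That's 0.7 units further apart.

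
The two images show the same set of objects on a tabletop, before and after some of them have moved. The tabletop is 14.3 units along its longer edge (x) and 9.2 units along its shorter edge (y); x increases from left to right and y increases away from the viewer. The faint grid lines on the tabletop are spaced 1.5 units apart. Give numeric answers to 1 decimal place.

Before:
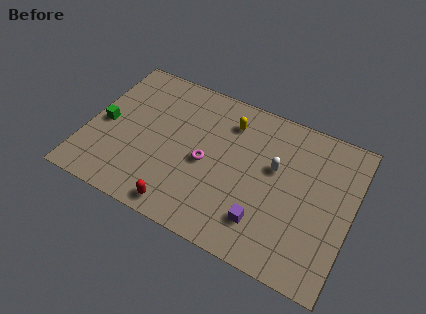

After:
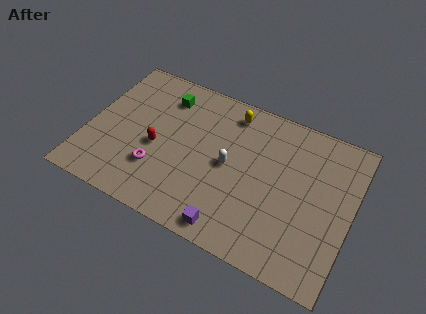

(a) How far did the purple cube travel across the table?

1.9

From (9.9, 2.1) to (8.3, 1.0), the purple cube covered √(1.6² + 1.1²) ≈ 1.9 units.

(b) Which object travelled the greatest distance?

the green cube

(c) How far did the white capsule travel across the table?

2.6

From (10.1, 5.5) to (7.7, 4.6), the white capsule covered √(2.4² + 0.9²) ≈ 2.6 units.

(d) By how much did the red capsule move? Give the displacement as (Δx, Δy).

(-1.8, 3.0)

The red capsule started near (5.6, 1.0) and ended near (3.8, 4.0).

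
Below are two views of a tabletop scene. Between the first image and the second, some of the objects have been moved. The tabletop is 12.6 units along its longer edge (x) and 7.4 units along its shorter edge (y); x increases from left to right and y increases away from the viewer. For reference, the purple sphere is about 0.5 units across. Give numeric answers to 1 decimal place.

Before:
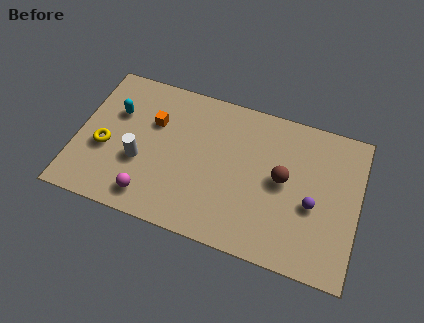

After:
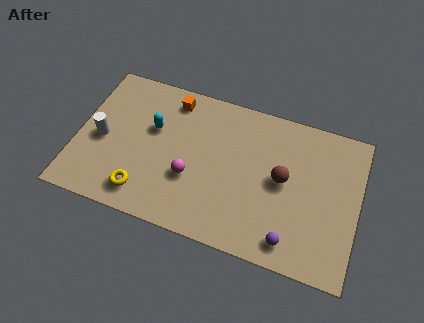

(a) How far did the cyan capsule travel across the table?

1.7

From (1.6, 4.9) to (3.3, 4.6), the cyan capsule covered √(1.7² + 0.3²) ≈ 1.7 units.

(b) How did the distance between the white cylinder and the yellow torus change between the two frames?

+1.4

Before: roughly 1.6 units apart; after: 3.0. That's 1.4 units further apart.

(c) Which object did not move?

the brown sphere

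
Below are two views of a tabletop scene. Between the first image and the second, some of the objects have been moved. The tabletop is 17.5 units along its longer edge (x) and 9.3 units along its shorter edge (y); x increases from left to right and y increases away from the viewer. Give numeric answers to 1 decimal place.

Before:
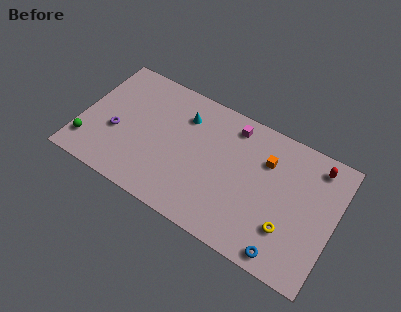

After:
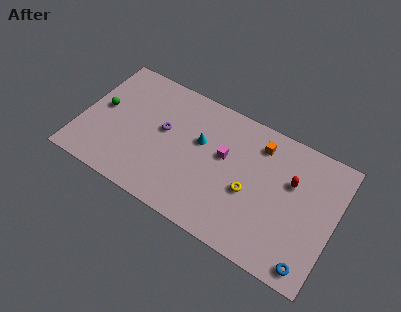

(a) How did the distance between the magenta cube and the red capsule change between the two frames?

-1.2

The distance was about 5.8 in the first image and 4.6 in the second, so they moved 1.2 units closer together.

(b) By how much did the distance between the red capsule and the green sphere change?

-3.1

They were about 16.2 units apart before and 13.1 after — 3.1 units closer together.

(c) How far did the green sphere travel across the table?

3.0

The green sphere moved from about (0.8, 2.0) to (1.3, 5.0), a distance of √(0.5² + 3.0²) ≈ 3.0.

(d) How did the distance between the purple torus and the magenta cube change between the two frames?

-4.5

They were about 8.7 units apart before and 4.2 after — 4.5 units closer together.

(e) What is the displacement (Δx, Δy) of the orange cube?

(-0.6, 0.9)

The orange cube started near (12.6, 6.6) and ended near (12.0, 7.5).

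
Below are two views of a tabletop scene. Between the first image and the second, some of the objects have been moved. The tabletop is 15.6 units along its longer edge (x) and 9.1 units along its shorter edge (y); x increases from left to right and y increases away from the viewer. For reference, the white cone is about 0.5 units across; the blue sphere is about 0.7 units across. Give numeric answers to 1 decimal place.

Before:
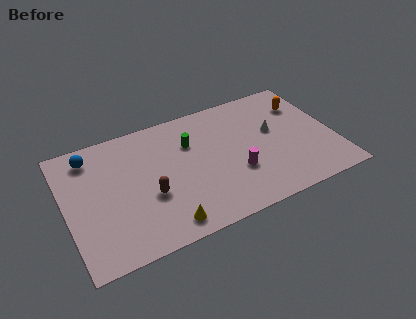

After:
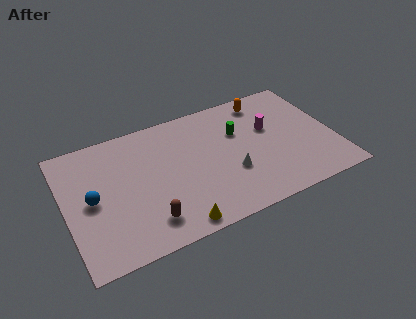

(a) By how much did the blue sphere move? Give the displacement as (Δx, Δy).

(-0.2, -3.1)

The blue sphere was at about (1.7, 7.6) and moved to about (1.5, 4.5).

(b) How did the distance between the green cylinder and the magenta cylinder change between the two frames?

-2.1

The distance was about 3.9 in the first image and 1.8 in the second, so they moved 2.1 units closer together.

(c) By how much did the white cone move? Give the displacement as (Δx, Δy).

(-2.8, -2.1)

From the two frames, the white cone sits at roughly (12.2, 5.3) before and (9.4, 3.2) after.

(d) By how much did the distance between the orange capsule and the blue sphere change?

-1.5

The distance was about 12.5 in the first image and 11.0 in the second, so they moved 1.5 units closer together.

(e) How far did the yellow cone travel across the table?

0.7

The yellow cone moved from about (5.3, 1.2) to (5.9, 0.9), a distance of √(0.6² + 0.3²) ≈ 0.7.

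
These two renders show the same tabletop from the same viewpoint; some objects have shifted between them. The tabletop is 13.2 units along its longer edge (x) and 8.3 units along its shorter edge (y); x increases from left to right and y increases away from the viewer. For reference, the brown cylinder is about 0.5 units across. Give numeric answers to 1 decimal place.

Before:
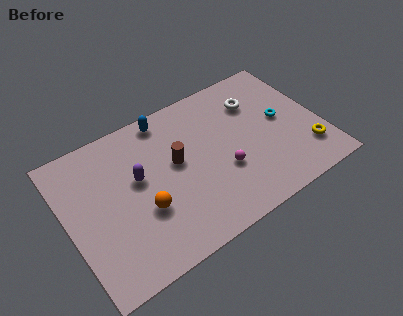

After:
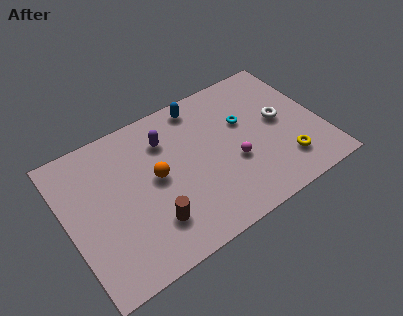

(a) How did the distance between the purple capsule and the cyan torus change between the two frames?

-3.5

Before: roughly 7.6 units apart; after: 4.1. That's 3.5 units closer together.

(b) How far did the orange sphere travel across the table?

1.7

From (3.7, 3.0) to (4.6, 4.4), the orange sphere covered √(0.9² + 1.4²) ≈ 1.7 units.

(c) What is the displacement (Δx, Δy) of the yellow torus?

(-1.2, -0.1)

The yellow torus started near (12.2, 2.0) and ended near (11.0, 1.9).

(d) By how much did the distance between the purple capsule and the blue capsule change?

-0.9

They were about 3.2 units apart before and 2.3 after — 0.9 units closer together.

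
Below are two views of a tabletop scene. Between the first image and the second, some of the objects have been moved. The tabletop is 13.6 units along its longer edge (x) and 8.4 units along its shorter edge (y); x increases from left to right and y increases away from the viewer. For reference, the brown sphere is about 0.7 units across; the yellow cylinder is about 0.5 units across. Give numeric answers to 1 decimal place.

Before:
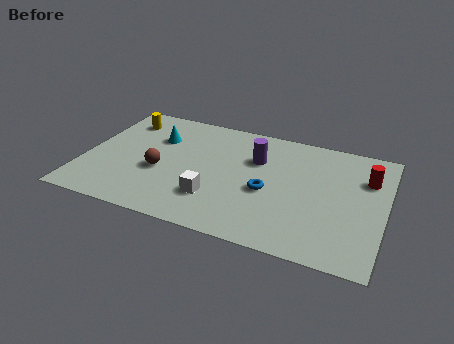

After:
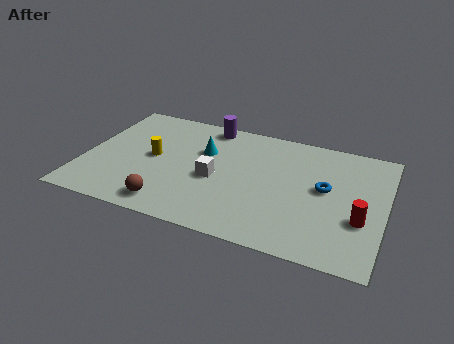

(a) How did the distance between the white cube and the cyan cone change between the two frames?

-2.7

The distance was about 4.6 in the first image and 1.9 in the second, so they moved 2.7 units closer together.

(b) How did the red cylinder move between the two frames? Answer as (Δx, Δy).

(-0.1, -2.9)

The red cylinder started near (12.7, 5.9) and ended near (12.6, 3.0).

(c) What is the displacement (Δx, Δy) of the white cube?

(-0.1, 1.4)

From the two frames, the white cube sits at roughly (6.1, 2.3) before and (6.0, 3.7) after.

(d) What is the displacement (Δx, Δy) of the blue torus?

(2.5, 1.0)

The blue torus was at about (8.4, 3.6) and moved to about (10.9, 4.6).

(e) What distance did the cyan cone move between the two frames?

2.2

The cyan cone moved from about (3.1, 5.8) to (5.3, 5.5), a distance of √(2.2² + 0.3²) ≈ 2.2.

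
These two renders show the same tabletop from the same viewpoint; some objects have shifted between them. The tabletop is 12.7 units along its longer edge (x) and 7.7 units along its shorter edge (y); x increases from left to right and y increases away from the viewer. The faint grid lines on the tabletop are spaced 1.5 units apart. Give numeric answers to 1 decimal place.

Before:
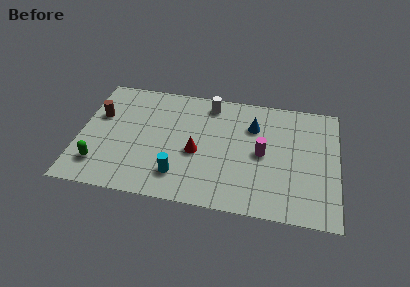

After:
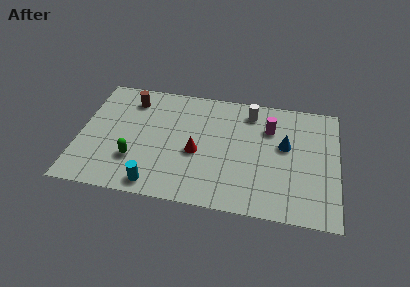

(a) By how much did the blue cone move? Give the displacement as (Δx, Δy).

(1.6, -1.0)

From the two frames, the blue cone sits at roughly (8.5, 5.5) before and (10.1, 4.5) after.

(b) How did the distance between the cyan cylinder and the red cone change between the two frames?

+1.3

The distance was about 1.8 in the first image and 3.1 in the second, so they moved 1.3 units further apart.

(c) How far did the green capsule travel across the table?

1.8

The green capsule moved from about (1.1, 1.7) to (2.8, 2.3), a distance of √(1.7² + 0.6²) ≈ 1.8.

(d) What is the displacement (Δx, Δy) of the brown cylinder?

(1.5, 1.3)

The brown cylinder was at about (0.9, 4.9) and moved to about (2.4, 6.2).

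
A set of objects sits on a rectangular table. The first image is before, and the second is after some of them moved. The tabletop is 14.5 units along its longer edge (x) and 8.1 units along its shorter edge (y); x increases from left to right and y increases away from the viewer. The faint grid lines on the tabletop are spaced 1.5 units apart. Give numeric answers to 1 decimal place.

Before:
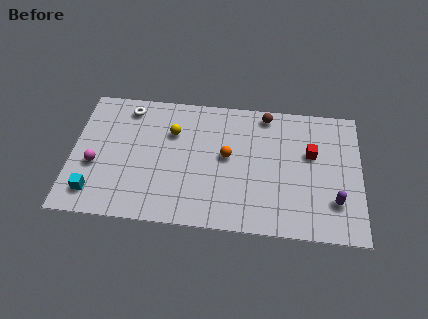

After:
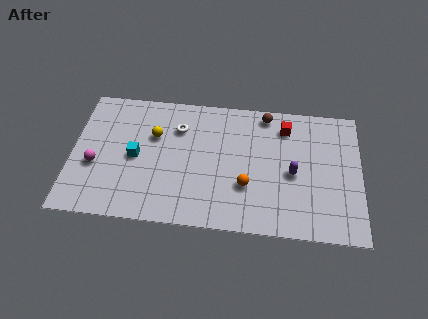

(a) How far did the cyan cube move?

3.1

The cyan cube moved from about (1.2, 1.5) to (3.2, 3.9), a distance of √(2.0² + 2.4²) ≈ 3.1.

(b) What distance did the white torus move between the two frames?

2.8

The white torus moved from about (2.7, 6.9) to (5.3, 5.9), a distance of √(2.6² + 1.0²) ≈ 2.8.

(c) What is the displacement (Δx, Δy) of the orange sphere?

(1.0, -1.7)

The orange sphere started near (7.8, 4.4) and ended near (8.8, 2.7).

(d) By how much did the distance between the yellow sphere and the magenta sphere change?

-0.9

Before: roughly 4.5 units apart; after: 3.6. That's 0.9 units closer together.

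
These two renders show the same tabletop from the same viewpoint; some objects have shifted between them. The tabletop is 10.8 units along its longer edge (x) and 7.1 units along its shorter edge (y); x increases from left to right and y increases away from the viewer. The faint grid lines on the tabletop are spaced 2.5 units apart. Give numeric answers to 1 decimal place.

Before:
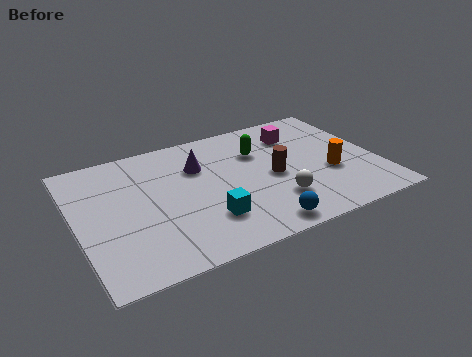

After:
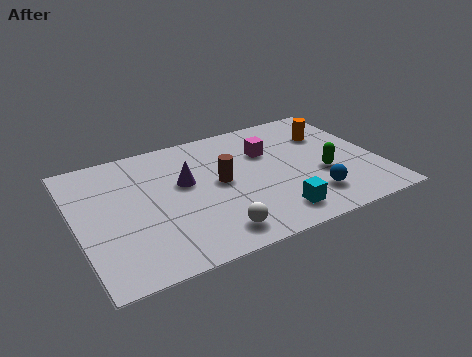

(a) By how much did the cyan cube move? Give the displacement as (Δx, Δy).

(2.3, -0.7)

From the two frames, the cyan cube sits at roughly (4.4, 1.9) before and (6.7, 1.2) after.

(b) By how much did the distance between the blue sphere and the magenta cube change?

-1.7

They were about 5.1 units apart before and 3.4 after — 1.7 units closer together.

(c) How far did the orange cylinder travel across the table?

2.3

The orange cylinder moved from about (9.0, 2.7) to (9.3, 5.0), a distance of √(0.3² + 2.3²) ≈ 2.3.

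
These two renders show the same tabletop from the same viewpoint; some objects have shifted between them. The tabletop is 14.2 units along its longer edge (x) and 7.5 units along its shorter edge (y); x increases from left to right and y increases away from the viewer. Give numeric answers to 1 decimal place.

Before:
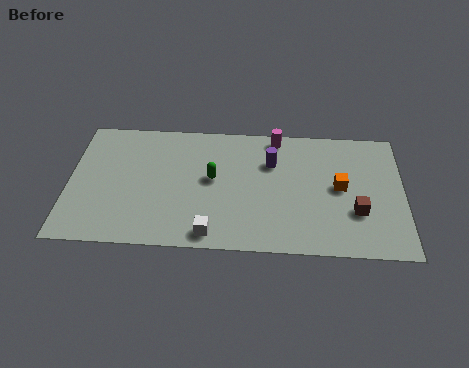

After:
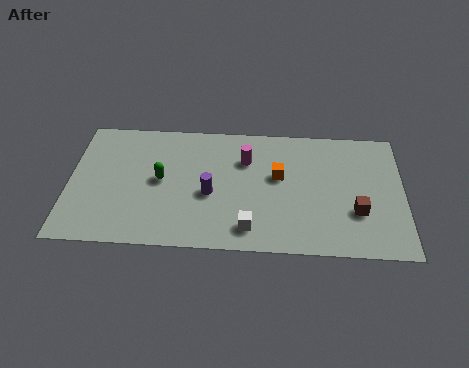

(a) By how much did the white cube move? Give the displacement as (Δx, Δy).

(1.6, 0.4)

From the two frames, the white cube sits at roughly (6.1, 0.9) before and (7.7, 1.3) after.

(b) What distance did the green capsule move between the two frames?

2.2

The green capsule was near (6.1, 4.1) before and (3.9, 3.9) after, so it travelled √(2.2² + 0.2²) ≈ 2.2 units.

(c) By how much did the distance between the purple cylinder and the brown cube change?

+1.7

Before: roughly 4.5 units apart; after: 6.2. That's 1.7 units further apart.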